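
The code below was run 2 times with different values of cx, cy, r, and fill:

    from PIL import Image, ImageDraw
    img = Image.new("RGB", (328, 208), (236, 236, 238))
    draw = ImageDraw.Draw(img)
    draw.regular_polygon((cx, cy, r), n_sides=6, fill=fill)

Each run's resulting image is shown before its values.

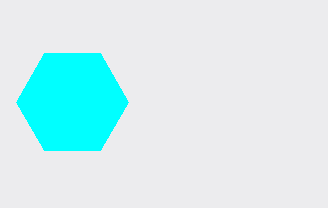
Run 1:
cx = 72, cy = 102, r = 56, fill = 'cyan'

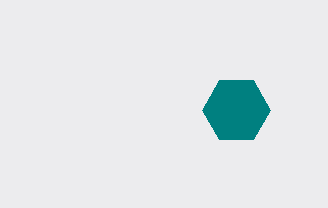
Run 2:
cx = 236; cy = 110; r = 34; fill = 'teal'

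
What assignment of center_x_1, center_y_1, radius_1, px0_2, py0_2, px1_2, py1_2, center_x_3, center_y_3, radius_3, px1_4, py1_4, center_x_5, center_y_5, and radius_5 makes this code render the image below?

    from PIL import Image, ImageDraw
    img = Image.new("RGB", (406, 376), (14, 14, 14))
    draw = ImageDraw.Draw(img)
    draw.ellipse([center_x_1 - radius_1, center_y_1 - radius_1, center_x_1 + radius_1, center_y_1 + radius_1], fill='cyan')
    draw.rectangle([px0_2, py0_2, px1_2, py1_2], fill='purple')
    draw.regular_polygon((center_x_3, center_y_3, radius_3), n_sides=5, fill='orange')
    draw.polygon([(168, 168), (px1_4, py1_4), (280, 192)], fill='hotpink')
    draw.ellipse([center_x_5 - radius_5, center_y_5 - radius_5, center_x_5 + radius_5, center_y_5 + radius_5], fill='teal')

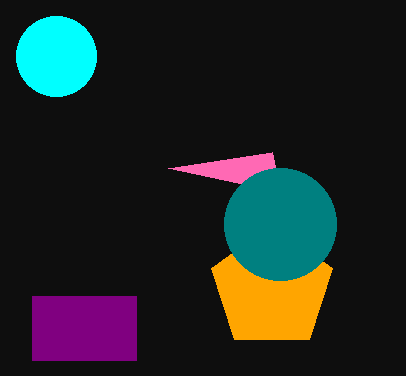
center_x_1 = 56
center_y_1 = 56
radius_1 = 40
px0_2 = 32
py0_2 = 296
px1_2 = 136
py1_2 = 360
center_x_3 = 272
center_y_3 = 288
radius_3 = 64
px1_4 = 272
py1_4 = 152
center_x_5 = 280
center_y_5 = 224
radius_5 = 56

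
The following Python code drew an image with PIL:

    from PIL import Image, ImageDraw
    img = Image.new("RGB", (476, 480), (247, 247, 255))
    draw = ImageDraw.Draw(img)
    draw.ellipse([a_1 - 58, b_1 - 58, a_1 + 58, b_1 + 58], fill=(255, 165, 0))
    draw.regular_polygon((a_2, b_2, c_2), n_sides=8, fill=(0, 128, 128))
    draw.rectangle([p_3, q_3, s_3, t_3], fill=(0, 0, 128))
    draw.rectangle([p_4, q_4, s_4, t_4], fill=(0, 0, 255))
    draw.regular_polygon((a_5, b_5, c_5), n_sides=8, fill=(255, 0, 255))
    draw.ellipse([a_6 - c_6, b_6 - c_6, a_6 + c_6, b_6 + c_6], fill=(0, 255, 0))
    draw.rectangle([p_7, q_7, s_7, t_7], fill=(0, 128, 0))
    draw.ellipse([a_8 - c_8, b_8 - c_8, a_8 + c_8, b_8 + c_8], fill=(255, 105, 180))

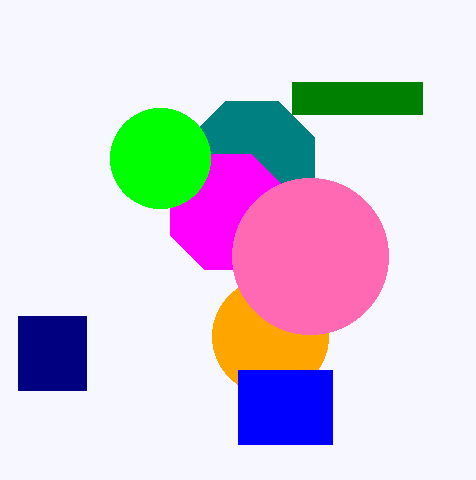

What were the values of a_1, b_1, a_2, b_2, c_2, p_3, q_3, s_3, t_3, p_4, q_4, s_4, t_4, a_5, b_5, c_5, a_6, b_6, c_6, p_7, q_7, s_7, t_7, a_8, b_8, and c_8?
a_1 = 270
b_1 = 336
a_2 = 252
b_2 = 164
c_2 = 68
p_3 = 18
q_3 = 316
s_3 = 86
t_3 = 390
p_4 = 238
q_4 = 370
s_4 = 332
t_4 = 444
a_5 = 228
b_5 = 212
c_5 = 62
a_6 = 160
b_6 = 158
c_6 = 50
p_7 = 292
q_7 = 82
s_7 = 422
t_7 = 114
a_8 = 310
b_8 = 256
c_8 = 78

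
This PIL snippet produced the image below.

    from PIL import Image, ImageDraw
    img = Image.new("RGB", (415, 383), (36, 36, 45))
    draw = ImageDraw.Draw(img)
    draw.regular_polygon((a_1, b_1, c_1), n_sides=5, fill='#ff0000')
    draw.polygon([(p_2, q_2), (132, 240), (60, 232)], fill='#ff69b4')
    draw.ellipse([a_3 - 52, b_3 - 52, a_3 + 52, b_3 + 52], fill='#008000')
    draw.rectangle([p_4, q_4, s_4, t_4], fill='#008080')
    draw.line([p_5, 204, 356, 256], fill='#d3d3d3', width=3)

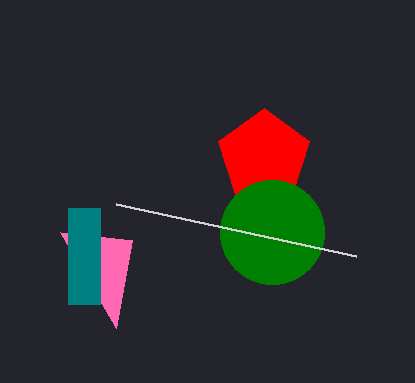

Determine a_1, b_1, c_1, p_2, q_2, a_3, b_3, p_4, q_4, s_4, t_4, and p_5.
a_1 = 264, b_1 = 156, c_1 = 48, p_2 = 116, q_2 = 328, a_3 = 272, b_3 = 232, p_4 = 68, q_4 = 208, s_4 = 100, t_4 = 304, p_5 = 116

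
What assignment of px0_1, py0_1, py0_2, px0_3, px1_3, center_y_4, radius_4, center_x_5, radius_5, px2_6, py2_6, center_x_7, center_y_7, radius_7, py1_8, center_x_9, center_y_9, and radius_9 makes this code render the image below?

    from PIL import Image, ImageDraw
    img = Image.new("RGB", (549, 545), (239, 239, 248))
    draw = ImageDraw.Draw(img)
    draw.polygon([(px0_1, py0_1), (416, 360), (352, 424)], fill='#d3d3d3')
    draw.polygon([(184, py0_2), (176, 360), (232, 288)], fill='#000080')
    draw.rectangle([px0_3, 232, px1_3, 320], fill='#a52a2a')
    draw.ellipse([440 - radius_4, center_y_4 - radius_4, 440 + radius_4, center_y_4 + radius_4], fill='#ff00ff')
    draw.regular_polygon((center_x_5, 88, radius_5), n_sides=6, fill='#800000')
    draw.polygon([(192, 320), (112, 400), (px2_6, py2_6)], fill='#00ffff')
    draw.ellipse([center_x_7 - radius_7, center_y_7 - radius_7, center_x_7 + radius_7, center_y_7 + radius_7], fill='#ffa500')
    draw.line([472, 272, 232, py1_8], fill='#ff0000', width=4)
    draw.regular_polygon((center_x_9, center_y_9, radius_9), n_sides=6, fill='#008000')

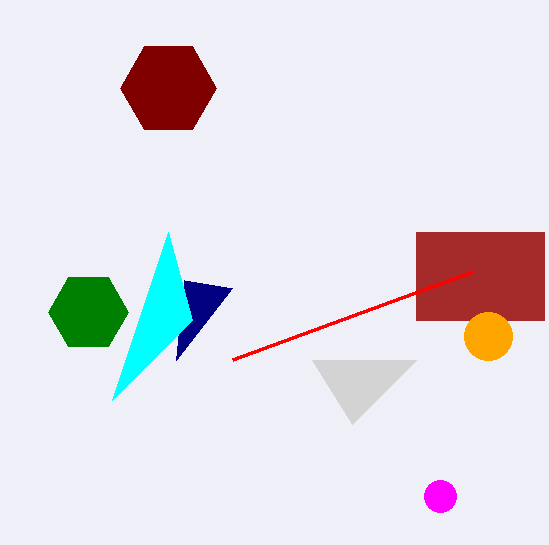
px0_1 = 312, py0_1 = 360, py0_2 = 280, px0_3 = 416, px1_3 = 544, center_y_4 = 496, radius_4 = 16, center_x_5 = 168, radius_5 = 48, px2_6 = 168, py2_6 = 232, center_x_7 = 488, center_y_7 = 336, radius_7 = 24, py1_8 = 360, center_x_9 = 88, center_y_9 = 312, radius_9 = 40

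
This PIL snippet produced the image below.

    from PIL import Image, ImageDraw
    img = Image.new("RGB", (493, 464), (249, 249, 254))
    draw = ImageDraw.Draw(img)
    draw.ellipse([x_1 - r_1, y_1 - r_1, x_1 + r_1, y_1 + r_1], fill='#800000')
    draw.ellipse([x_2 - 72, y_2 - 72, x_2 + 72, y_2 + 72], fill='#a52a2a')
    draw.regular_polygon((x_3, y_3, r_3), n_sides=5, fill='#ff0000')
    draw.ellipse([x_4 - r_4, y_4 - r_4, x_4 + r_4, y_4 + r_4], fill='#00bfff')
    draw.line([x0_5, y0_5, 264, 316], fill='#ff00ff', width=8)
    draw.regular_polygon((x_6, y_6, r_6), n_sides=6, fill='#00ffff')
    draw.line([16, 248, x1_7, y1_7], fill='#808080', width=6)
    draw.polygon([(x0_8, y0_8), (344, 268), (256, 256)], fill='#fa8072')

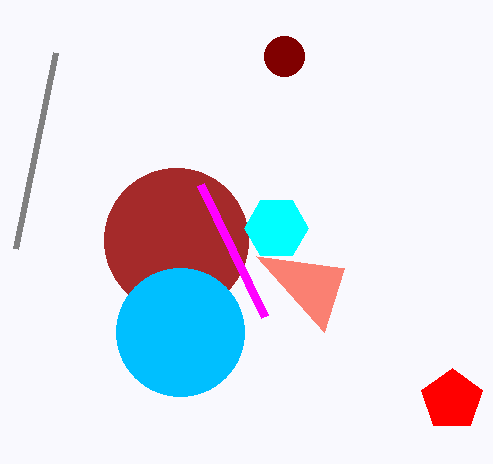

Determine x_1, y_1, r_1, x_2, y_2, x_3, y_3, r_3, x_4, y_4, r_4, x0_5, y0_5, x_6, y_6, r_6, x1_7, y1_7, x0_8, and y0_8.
x_1 = 284
y_1 = 56
r_1 = 20
x_2 = 176
y_2 = 240
x_3 = 452
y_3 = 400
r_3 = 32
x_4 = 180
y_4 = 332
r_4 = 64
x0_5 = 200
y0_5 = 184
x_6 = 276
y_6 = 228
r_6 = 32
x1_7 = 56
y1_7 = 52
x0_8 = 324
y0_8 = 332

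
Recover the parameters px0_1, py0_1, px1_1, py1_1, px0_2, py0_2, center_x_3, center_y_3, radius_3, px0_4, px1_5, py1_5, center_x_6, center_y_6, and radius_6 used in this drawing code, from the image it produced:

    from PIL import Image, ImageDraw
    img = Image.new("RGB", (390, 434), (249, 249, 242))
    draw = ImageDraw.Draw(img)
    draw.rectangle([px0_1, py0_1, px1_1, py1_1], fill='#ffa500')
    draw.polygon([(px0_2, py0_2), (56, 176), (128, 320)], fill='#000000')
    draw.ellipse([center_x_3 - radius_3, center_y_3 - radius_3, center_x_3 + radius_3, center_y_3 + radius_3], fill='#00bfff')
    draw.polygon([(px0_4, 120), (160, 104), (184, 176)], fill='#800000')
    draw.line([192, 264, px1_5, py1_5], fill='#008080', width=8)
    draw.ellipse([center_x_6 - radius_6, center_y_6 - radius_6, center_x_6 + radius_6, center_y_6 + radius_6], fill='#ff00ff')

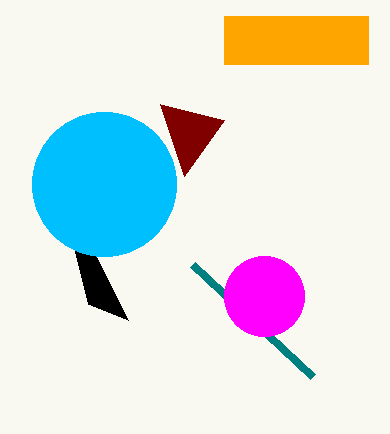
px0_1 = 224
py0_1 = 16
px1_1 = 368
py1_1 = 64
px0_2 = 88
py0_2 = 304
center_x_3 = 104
center_y_3 = 184
radius_3 = 72
px0_4 = 224
px1_5 = 312
py1_5 = 376
center_x_6 = 264
center_y_6 = 296
radius_6 = 40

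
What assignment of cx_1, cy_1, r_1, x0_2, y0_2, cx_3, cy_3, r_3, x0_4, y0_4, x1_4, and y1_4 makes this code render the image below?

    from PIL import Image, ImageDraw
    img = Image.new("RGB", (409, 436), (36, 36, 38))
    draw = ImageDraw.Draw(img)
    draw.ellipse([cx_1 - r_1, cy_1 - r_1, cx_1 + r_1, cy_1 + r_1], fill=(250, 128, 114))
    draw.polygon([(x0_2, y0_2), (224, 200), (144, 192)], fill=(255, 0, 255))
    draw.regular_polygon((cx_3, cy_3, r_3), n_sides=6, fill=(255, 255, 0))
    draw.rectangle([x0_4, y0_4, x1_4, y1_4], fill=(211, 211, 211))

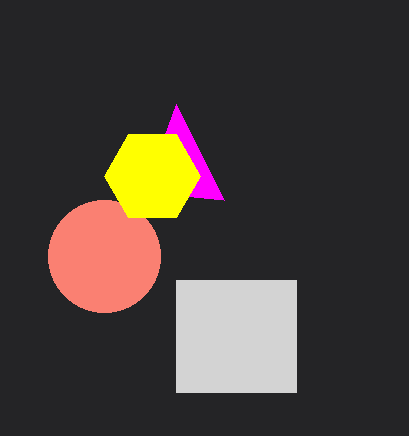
cx_1 = 104, cy_1 = 256, r_1 = 56, x0_2 = 176, y0_2 = 104, cx_3 = 152, cy_3 = 176, r_3 = 48, x0_4 = 176, y0_4 = 280, x1_4 = 296, y1_4 = 392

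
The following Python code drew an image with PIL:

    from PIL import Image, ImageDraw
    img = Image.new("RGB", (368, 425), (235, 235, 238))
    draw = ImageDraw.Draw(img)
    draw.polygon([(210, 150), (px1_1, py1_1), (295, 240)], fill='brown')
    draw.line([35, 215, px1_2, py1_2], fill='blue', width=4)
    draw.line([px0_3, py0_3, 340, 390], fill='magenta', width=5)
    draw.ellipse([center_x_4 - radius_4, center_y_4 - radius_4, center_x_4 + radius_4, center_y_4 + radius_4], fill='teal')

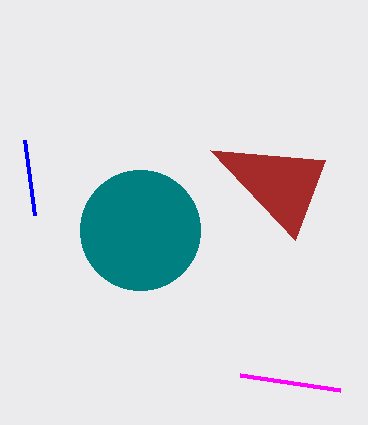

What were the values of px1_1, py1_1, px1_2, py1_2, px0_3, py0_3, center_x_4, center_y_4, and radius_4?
px1_1 = 325; py1_1 = 160; px1_2 = 25; py1_2 = 140; px0_3 = 240; py0_3 = 375; center_x_4 = 140; center_y_4 = 230; radius_4 = 60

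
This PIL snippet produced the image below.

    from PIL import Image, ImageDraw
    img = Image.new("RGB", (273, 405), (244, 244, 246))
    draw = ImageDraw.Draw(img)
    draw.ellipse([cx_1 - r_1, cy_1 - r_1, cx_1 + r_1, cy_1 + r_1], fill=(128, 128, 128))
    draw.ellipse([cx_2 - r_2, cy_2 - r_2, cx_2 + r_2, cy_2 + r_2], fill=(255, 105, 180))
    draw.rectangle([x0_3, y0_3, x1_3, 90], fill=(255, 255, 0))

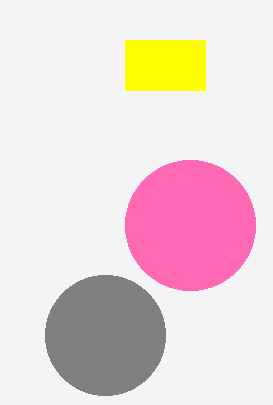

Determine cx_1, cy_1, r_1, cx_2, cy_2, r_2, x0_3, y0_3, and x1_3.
cx_1 = 105, cy_1 = 335, r_1 = 60, cx_2 = 190, cy_2 = 225, r_2 = 65, x0_3 = 125, y0_3 = 40, x1_3 = 205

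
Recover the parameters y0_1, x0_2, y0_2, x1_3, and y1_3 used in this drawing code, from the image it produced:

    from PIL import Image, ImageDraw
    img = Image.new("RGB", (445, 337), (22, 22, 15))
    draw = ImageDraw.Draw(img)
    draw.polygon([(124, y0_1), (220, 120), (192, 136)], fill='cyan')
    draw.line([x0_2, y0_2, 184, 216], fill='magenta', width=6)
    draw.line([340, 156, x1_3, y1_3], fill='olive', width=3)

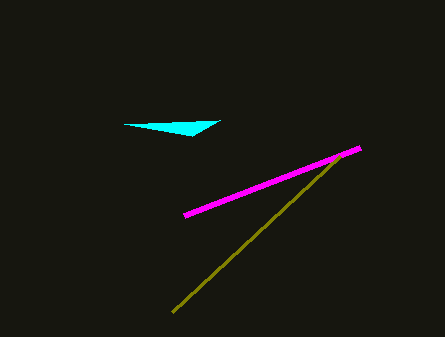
y0_1 = 124, x0_2 = 360, y0_2 = 148, x1_3 = 172, y1_3 = 312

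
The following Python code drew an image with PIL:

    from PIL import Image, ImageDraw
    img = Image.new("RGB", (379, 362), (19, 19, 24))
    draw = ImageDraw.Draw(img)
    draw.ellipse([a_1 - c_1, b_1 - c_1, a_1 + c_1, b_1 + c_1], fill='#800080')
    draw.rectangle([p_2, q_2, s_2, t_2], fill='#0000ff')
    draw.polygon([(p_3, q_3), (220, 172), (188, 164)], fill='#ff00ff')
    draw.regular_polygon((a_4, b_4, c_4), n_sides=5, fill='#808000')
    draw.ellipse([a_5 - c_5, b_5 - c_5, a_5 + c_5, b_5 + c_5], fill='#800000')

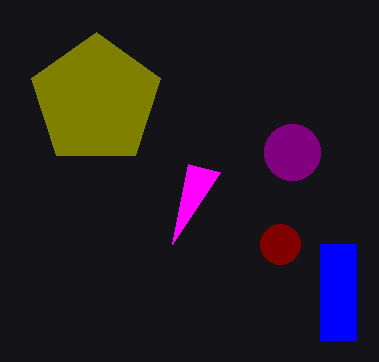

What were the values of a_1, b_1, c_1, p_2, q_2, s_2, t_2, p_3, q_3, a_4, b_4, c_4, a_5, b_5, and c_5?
a_1 = 292, b_1 = 152, c_1 = 28, p_2 = 320, q_2 = 244, s_2 = 356, t_2 = 340, p_3 = 172, q_3 = 244, a_4 = 96, b_4 = 100, c_4 = 68, a_5 = 280, b_5 = 244, c_5 = 20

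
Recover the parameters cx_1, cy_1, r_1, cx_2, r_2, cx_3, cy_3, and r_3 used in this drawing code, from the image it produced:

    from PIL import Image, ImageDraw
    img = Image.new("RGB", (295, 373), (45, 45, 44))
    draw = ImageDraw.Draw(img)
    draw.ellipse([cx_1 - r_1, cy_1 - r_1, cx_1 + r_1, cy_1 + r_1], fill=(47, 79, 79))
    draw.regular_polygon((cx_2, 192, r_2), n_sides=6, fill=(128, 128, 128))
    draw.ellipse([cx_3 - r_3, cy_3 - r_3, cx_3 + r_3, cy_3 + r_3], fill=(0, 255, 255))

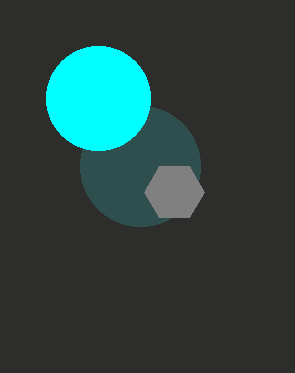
cx_1 = 140; cy_1 = 166; r_1 = 60; cx_2 = 174; r_2 = 30; cx_3 = 98; cy_3 = 98; r_3 = 52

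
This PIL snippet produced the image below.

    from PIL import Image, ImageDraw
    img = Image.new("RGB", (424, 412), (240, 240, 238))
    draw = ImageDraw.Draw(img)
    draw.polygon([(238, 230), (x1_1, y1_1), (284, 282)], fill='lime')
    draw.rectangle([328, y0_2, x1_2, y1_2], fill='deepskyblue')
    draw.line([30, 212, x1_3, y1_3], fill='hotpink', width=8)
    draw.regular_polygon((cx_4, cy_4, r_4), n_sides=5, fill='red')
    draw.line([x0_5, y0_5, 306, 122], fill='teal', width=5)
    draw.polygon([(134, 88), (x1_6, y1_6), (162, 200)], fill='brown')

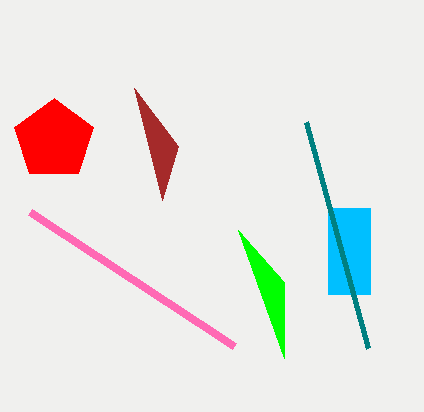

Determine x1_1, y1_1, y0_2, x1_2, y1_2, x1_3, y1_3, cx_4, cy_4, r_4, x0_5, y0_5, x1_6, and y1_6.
x1_1 = 284, y1_1 = 358, y0_2 = 208, x1_2 = 370, y1_2 = 294, x1_3 = 234, y1_3 = 346, cx_4 = 54, cy_4 = 140, r_4 = 42, x0_5 = 368, y0_5 = 348, x1_6 = 178, y1_6 = 146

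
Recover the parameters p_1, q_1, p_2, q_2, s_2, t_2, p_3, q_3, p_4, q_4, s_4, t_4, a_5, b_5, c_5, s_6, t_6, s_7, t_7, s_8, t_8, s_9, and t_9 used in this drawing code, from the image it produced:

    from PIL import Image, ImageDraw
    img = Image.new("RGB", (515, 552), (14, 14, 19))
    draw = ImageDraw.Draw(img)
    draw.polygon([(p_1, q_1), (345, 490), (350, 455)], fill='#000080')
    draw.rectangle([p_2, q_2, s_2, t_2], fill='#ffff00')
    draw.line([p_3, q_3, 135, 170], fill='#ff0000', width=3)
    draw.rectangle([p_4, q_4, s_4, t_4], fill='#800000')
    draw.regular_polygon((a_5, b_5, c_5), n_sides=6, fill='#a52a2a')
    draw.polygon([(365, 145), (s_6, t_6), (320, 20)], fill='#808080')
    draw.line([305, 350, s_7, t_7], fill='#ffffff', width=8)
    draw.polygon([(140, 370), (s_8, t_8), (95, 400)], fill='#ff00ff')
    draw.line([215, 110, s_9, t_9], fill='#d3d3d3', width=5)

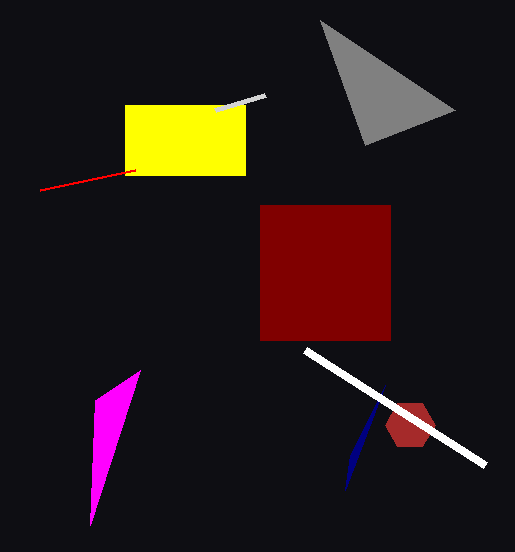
p_1 = 385
q_1 = 385
p_2 = 125
q_2 = 105
s_2 = 245
t_2 = 175
p_3 = 40
q_3 = 190
p_4 = 260
q_4 = 205
s_4 = 390
t_4 = 340
a_5 = 410
b_5 = 425
c_5 = 25
s_6 = 455
t_6 = 110
s_7 = 485
t_7 = 465
s_8 = 90
t_8 = 525
s_9 = 265
t_9 = 95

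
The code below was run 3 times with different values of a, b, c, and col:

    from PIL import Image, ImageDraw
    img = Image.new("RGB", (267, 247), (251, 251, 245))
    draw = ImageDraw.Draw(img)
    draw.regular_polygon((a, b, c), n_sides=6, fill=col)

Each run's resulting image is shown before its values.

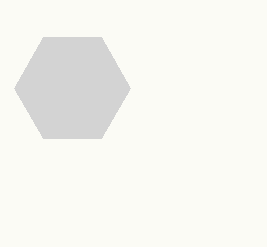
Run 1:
a = 72; b = 88; c = 58; col = 'lightgray'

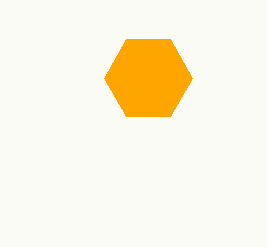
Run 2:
a = 148; b = 78; c = 44; col = 'orange'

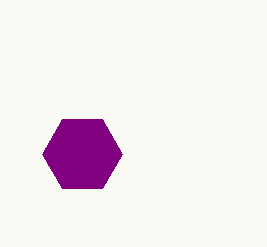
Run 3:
a = 82
b = 154
c = 40
col = 'purple'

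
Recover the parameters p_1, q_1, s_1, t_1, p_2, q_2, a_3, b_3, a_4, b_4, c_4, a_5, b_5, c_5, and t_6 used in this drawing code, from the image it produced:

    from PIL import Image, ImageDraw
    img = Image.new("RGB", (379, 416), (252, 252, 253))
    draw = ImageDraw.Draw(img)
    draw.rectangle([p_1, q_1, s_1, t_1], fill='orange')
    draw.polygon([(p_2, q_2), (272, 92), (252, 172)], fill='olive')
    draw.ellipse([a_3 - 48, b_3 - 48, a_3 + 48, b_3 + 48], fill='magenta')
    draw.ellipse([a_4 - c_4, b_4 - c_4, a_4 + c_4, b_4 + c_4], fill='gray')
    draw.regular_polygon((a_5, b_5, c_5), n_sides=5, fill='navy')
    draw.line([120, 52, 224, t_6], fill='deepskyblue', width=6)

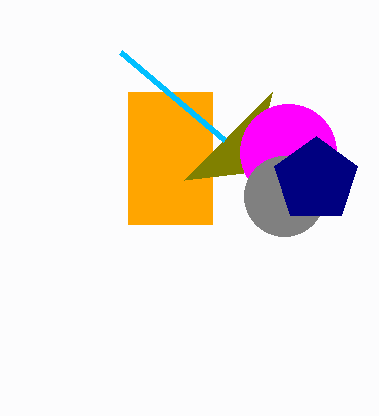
p_1 = 128, q_1 = 92, s_1 = 212, t_1 = 224, p_2 = 184, q_2 = 180, a_3 = 288, b_3 = 152, a_4 = 284, b_4 = 196, c_4 = 40, a_5 = 316, b_5 = 180, c_5 = 44, t_6 = 140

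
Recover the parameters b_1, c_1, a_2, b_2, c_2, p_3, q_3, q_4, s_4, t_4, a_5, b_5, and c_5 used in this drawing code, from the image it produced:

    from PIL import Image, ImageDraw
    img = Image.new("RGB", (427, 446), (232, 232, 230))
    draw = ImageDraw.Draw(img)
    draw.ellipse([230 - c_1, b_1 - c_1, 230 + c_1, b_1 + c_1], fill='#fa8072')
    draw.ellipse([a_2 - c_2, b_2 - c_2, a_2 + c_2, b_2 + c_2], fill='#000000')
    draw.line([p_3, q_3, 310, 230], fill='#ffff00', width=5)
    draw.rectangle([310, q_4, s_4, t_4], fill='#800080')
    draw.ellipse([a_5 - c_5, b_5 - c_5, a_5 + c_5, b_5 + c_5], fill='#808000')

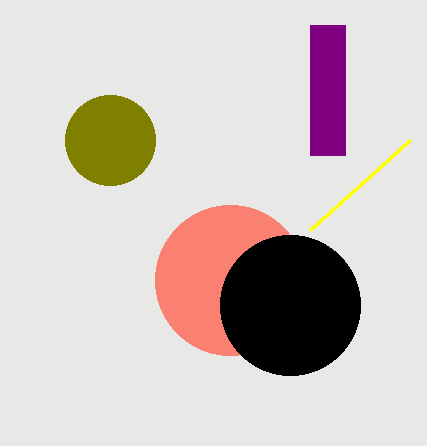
b_1 = 280, c_1 = 75, a_2 = 290, b_2 = 305, c_2 = 70, p_3 = 410, q_3 = 140, q_4 = 25, s_4 = 345, t_4 = 155, a_5 = 110, b_5 = 140, c_5 = 45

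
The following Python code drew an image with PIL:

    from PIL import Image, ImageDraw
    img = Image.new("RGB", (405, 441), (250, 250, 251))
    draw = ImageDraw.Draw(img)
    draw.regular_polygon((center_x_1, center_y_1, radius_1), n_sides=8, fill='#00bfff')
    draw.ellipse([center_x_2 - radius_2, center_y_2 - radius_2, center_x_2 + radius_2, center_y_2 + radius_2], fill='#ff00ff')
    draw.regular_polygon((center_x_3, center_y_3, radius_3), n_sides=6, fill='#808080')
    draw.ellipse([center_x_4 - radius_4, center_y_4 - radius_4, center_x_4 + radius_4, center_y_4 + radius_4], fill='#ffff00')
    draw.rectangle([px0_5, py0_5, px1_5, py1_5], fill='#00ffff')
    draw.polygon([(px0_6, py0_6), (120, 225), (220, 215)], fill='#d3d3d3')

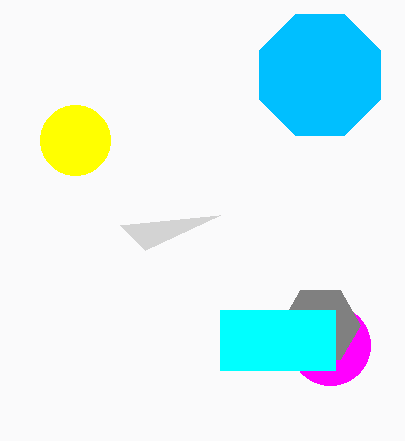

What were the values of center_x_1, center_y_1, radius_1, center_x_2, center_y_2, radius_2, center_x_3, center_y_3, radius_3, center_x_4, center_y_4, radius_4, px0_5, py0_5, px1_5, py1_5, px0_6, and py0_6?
center_x_1 = 320; center_y_1 = 75; radius_1 = 65; center_x_2 = 330; center_y_2 = 345; radius_2 = 40; center_x_3 = 320; center_y_3 = 325; radius_3 = 40; center_x_4 = 75; center_y_4 = 140; radius_4 = 35; px0_5 = 220; py0_5 = 310; px1_5 = 335; py1_5 = 370; px0_6 = 145; py0_6 = 250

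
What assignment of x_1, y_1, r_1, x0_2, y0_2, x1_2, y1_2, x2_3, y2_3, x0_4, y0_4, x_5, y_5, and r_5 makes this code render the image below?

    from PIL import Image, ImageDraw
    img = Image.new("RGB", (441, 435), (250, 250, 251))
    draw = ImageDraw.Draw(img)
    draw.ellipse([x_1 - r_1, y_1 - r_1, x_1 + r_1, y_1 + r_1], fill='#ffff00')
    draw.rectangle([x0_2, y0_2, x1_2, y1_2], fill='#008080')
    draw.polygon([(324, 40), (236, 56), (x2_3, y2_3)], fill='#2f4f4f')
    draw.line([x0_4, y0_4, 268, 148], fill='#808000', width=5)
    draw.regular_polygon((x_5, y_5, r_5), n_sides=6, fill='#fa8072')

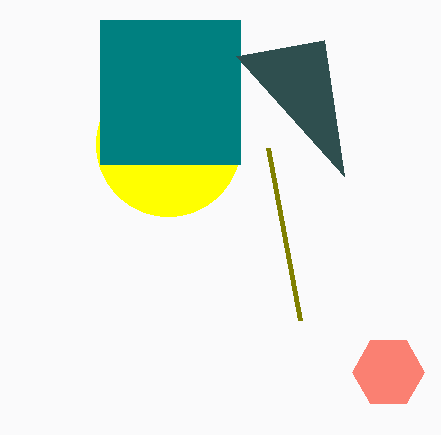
x_1 = 168
y_1 = 144
r_1 = 72
x0_2 = 100
y0_2 = 20
x1_2 = 240
y1_2 = 164
x2_3 = 344
y2_3 = 176
x0_4 = 300
y0_4 = 320
x_5 = 388
y_5 = 372
r_5 = 36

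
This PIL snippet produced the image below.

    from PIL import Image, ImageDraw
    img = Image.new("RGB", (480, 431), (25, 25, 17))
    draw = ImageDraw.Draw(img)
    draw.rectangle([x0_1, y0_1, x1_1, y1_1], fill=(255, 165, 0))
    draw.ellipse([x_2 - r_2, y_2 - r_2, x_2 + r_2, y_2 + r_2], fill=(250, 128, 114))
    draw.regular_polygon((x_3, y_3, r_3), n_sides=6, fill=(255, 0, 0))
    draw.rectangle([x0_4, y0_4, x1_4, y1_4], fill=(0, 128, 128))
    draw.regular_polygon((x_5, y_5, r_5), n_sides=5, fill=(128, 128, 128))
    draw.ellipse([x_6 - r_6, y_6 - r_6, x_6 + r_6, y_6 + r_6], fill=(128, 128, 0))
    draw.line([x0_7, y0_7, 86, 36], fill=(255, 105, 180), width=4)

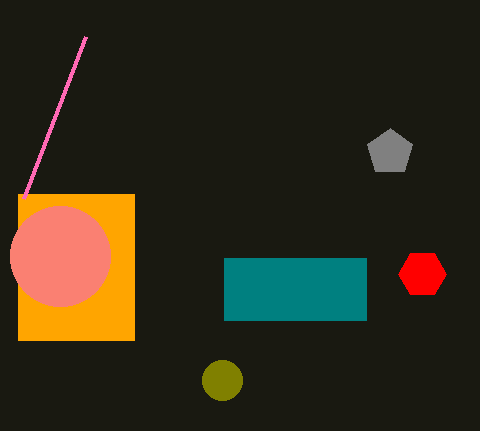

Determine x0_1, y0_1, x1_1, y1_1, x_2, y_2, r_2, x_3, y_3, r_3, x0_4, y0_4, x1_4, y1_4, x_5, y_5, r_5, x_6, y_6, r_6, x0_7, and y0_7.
x0_1 = 18; y0_1 = 194; x1_1 = 134; y1_1 = 340; x_2 = 60; y_2 = 256; r_2 = 50; x_3 = 422; y_3 = 274; r_3 = 24; x0_4 = 224; y0_4 = 258; x1_4 = 366; y1_4 = 320; x_5 = 390; y_5 = 152; r_5 = 24; x_6 = 222; y_6 = 380; r_6 = 20; x0_7 = 24; y0_7 = 198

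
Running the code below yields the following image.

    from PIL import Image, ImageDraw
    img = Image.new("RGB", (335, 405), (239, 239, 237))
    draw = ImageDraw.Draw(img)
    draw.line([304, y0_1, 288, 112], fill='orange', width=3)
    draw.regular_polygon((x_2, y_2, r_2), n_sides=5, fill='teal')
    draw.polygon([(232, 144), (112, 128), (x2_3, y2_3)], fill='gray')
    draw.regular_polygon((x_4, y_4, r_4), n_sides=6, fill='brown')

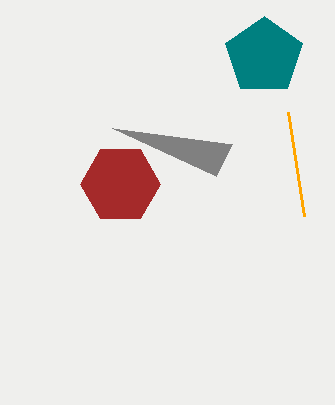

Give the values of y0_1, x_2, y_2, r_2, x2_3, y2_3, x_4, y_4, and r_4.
y0_1 = 216; x_2 = 264; y_2 = 56; r_2 = 40; x2_3 = 216; y2_3 = 176; x_4 = 120; y_4 = 184; r_4 = 40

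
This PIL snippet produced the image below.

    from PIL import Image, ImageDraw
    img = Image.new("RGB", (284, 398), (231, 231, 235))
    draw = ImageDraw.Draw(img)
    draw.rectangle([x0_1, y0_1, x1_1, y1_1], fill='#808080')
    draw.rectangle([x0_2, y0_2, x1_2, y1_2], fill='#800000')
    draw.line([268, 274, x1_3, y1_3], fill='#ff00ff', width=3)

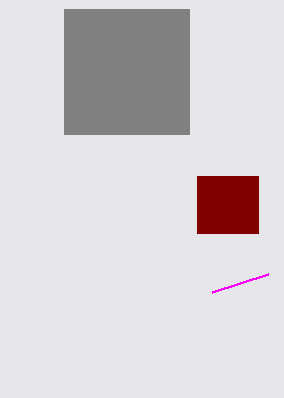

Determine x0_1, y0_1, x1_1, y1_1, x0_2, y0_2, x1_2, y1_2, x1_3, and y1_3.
x0_1 = 64
y0_1 = 9
x1_1 = 189
y1_1 = 134
x0_2 = 197
y0_2 = 176
x1_2 = 258
y1_2 = 233
x1_3 = 212
y1_3 = 292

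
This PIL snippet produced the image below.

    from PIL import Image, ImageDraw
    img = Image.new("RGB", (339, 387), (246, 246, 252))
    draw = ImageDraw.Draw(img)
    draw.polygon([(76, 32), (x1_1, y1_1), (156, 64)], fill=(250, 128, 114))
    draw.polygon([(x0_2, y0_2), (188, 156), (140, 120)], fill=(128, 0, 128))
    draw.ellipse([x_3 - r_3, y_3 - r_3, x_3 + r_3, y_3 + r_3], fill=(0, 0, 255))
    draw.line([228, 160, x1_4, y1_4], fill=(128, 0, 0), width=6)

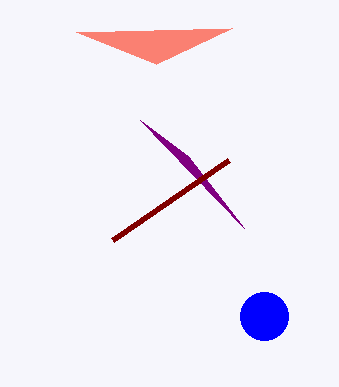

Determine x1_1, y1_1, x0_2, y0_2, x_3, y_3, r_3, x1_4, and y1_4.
x1_1 = 232, y1_1 = 28, x0_2 = 244, y0_2 = 228, x_3 = 264, y_3 = 316, r_3 = 24, x1_4 = 112, y1_4 = 240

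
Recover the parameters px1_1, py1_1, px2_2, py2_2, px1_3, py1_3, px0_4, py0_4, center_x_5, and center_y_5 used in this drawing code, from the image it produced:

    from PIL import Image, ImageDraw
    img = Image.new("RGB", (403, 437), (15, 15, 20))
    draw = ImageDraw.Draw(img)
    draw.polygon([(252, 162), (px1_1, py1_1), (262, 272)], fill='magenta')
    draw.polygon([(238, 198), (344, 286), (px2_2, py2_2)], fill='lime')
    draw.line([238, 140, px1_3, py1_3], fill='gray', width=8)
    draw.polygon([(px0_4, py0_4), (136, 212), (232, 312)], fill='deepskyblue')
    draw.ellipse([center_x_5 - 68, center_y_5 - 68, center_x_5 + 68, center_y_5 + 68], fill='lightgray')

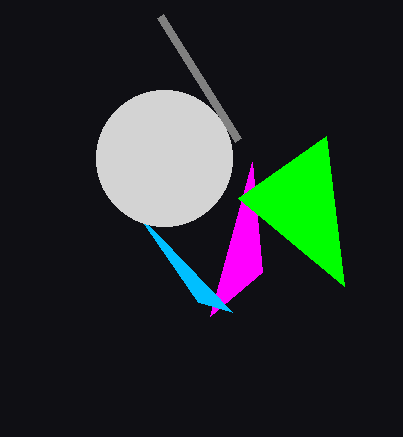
px1_1 = 210
py1_1 = 316
px2_2 = 326
py2_2 = 136
px1_3 = 160
py1_3 = 16
px0_4 = 198
py0_4 = 302
center_x_5 = 164
center_y_5 = 158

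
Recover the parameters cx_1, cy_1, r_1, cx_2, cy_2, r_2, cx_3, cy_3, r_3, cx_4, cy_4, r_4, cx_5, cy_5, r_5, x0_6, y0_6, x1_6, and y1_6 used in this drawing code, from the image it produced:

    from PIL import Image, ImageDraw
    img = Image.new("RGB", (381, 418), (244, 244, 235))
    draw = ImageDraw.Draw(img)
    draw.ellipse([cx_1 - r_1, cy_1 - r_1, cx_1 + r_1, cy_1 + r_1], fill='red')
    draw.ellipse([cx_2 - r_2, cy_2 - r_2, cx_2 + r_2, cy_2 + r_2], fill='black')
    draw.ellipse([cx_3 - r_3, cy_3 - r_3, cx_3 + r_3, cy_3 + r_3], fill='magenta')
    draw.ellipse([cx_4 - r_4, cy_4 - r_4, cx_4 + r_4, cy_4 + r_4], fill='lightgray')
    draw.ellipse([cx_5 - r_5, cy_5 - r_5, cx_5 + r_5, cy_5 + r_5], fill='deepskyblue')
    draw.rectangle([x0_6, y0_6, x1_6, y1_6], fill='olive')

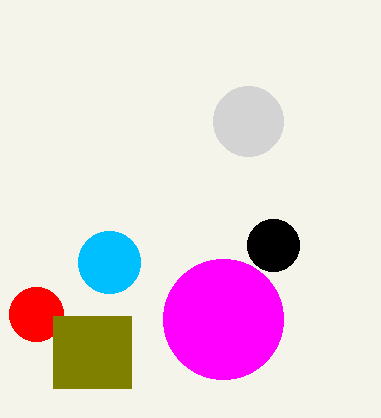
cx_1 = 36
cy_1 = 314
r_1 = 27
cx_2 = 273
cy_2 = 245
r_2 = 26
cx_3 = 223
cy_3 = 319
r_3 = 60
cx_4 = 248
cy_4 = 121
r_4 = 35
cx_5 = 109
cy_5 = 262
r_5 = 31
x0_6 = 53
y0_6 = 316
x1_6 = 131
y1_6 = 388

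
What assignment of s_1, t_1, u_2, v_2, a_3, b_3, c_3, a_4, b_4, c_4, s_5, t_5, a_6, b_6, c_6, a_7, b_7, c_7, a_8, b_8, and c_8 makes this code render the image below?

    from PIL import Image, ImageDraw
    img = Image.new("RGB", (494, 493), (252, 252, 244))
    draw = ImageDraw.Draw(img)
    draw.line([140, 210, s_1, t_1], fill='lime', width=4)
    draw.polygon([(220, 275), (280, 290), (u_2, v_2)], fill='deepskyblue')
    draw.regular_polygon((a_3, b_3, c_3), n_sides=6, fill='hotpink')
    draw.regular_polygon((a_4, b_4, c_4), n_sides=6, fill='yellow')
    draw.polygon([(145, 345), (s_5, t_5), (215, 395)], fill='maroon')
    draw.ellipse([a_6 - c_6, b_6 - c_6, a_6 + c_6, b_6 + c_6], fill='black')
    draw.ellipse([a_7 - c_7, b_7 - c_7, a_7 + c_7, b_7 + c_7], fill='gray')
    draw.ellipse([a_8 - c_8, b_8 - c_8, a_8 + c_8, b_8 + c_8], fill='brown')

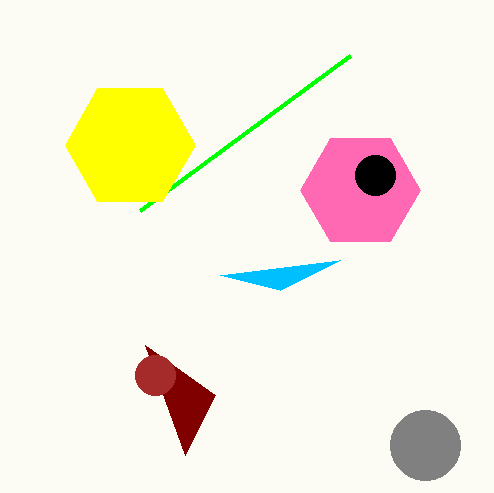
s_1 = 350; t_1 = 55; u_2 = 340; v_2 = 260; a_3 = 360; b_3 = 190; c_3 = 60; a_4 = 130; b_4 = 145; c_4 = 65; s_5 = 185; t_5 = 455; a_6 = 375; b_6 = 175; c_6 = 20; a_7 = 425; b_7 = 445; c_7 = 35; a_8 = 155; b_8 = 375; c_8 = 20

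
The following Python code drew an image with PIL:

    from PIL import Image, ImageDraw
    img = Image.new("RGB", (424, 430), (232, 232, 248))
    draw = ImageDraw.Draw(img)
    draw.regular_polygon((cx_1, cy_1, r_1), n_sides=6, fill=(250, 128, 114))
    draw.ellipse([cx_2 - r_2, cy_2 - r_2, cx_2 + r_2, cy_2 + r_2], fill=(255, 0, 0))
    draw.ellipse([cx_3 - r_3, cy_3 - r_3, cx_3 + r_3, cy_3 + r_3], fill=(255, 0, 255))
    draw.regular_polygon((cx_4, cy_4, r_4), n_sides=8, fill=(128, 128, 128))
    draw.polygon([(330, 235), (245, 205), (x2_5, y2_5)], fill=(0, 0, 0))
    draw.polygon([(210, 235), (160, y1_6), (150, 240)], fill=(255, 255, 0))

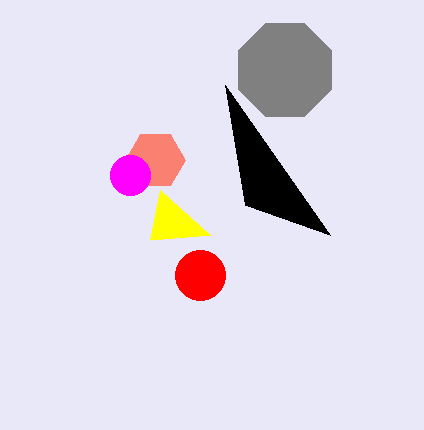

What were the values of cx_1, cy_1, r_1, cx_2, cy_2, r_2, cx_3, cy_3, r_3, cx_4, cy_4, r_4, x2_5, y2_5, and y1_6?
cx_1 = 155, cy_1 = 160, r_1 = 30, cx_2 = 200, cy_2 = 275, r_2 = 25, cx_3 = 130, cy_3 = 175, r_3 = 20, cx_4 = 285, cy_4 = 70, r_4 = 50, x2_5 = 225, y2_5 = 85, y1_6 = 190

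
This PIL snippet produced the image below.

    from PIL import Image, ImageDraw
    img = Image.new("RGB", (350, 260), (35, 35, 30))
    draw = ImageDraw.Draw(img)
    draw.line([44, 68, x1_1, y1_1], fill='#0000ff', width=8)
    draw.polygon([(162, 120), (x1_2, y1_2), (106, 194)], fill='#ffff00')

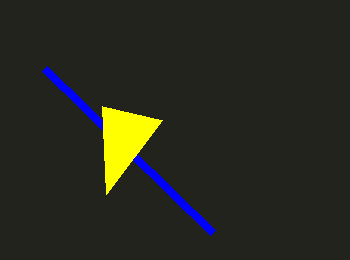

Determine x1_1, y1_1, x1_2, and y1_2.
x1_1 = 212, y1_1 = 232, x1_2 = 102, y1_2 = 106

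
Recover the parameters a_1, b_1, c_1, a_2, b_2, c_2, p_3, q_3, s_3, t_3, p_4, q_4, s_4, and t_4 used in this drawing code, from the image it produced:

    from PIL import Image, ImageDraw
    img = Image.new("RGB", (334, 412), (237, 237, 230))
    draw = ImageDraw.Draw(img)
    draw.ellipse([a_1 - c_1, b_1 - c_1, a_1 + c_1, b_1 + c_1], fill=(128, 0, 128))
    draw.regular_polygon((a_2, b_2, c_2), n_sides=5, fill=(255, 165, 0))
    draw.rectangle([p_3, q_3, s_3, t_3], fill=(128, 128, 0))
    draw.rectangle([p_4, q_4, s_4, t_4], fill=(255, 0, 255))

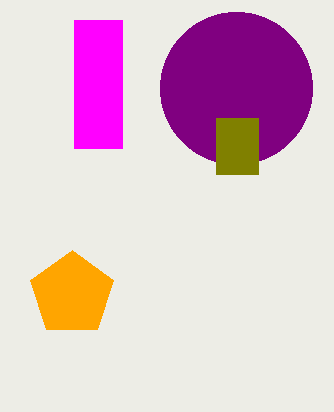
a_1 = 236
b_1 = 88
c_1 = 76
a_2 = 72
b_2 = 294
c_2 = 44
p_3 = 216
q_3 = 118
s_3 = 258
t_3 = 174
p_4 = 74
q_4 = 20
s_4 = 122
t_4 = 148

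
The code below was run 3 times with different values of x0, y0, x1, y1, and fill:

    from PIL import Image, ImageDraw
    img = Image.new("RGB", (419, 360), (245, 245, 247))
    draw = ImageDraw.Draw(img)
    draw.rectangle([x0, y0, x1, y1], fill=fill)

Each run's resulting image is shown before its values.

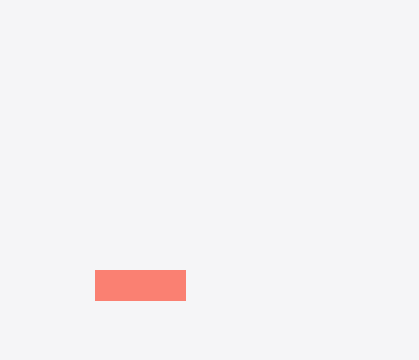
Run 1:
x0 = 95
y0 = 270
x1 = 185
y1 = 300
fill = 'salmon'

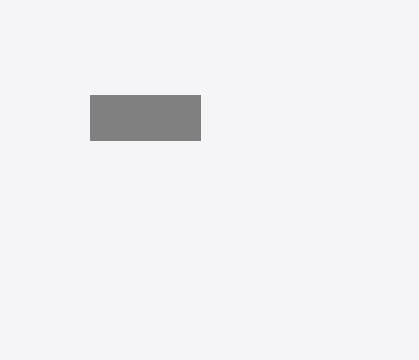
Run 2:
x0 = 90, y0 = 95, x1 = 200, y1 = 140, fill = 'gray'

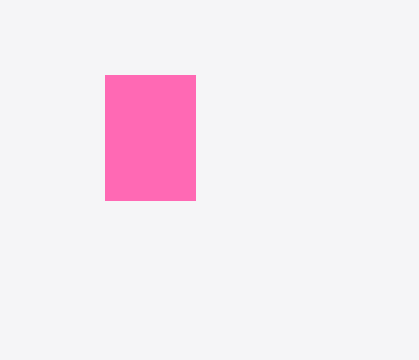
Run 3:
x0 = 105
y0 = 75
x1 = 195
y1 = 200
fill = 'hotpink'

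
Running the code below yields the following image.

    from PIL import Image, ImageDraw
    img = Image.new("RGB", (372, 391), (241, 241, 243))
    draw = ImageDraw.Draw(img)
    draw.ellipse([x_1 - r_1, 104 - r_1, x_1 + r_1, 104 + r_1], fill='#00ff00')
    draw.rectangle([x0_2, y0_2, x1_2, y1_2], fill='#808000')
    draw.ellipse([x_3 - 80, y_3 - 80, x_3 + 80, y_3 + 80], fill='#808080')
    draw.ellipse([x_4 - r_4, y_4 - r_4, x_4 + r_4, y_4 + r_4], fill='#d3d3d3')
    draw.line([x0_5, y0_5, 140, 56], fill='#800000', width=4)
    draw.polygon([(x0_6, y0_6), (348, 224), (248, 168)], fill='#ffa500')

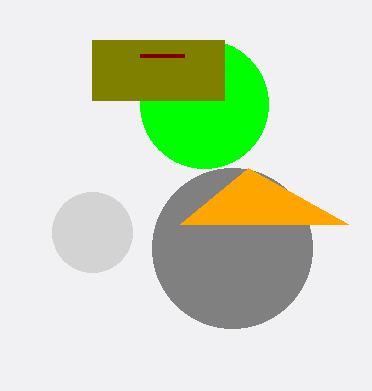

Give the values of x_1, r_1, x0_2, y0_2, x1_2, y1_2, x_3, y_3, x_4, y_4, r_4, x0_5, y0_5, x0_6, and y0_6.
x_1 = 204
r_1 = 64
x0_2 = 92
y0_2 = 40
x1_2 = 224
y1_2 = 100
x_3 = 232
y_3 = 248
x_4 = 92
y_4 = 232
r_4 = 40
x0_5 = 184
y0_5 = 56
x0_6 = 180
y0_6 = 224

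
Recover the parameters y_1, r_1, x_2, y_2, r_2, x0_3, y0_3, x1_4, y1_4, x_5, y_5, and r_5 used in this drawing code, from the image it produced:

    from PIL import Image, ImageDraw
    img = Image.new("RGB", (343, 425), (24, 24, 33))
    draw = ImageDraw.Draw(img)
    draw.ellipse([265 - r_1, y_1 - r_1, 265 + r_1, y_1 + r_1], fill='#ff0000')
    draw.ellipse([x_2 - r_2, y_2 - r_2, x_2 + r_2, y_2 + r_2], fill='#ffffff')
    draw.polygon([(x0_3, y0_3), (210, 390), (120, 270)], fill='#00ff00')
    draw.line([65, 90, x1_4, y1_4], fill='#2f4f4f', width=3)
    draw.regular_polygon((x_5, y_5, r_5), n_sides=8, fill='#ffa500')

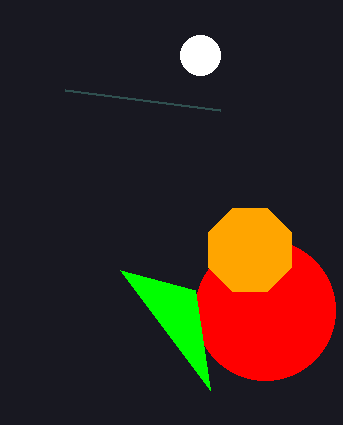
y_1 = 310; r_1 = 70; x_2 = 200; y_2 = 55; r_2 = 20; x0_3 = 195; y0_3 = 290; x1_4 = 220; y1_4 = 110; x_5 = 250; y_5 = 250; r_5 = 45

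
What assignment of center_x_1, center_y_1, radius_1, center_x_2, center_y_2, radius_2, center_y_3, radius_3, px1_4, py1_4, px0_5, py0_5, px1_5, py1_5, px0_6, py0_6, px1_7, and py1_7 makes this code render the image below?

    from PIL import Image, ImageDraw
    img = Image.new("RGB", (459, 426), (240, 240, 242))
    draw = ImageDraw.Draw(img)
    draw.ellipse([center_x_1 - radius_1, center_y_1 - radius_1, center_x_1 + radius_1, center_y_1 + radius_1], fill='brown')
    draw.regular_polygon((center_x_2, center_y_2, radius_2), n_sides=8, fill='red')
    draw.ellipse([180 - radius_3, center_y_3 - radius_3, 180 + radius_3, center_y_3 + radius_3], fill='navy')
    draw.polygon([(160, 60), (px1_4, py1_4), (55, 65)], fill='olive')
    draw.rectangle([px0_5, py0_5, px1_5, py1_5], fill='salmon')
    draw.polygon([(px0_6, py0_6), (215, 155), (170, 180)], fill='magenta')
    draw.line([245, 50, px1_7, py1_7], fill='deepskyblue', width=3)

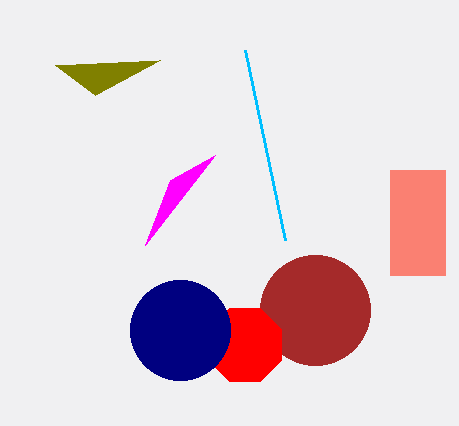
center_x_1 = 315, center_y_1 = 310, radius_1 = 55, center_x_2 = 245, center_y_2 = 345, radius_2 = 40, center_y_3 = 330, radius_3 = 50, px1_4 = 95, py1_4 = 95, px0_5 = 390, py0_5 = 170, px1_5 = 445, py1_5 = 275, px0_6 = 145, py0_6 = 245, px1_7 = 285, py1_7 = 240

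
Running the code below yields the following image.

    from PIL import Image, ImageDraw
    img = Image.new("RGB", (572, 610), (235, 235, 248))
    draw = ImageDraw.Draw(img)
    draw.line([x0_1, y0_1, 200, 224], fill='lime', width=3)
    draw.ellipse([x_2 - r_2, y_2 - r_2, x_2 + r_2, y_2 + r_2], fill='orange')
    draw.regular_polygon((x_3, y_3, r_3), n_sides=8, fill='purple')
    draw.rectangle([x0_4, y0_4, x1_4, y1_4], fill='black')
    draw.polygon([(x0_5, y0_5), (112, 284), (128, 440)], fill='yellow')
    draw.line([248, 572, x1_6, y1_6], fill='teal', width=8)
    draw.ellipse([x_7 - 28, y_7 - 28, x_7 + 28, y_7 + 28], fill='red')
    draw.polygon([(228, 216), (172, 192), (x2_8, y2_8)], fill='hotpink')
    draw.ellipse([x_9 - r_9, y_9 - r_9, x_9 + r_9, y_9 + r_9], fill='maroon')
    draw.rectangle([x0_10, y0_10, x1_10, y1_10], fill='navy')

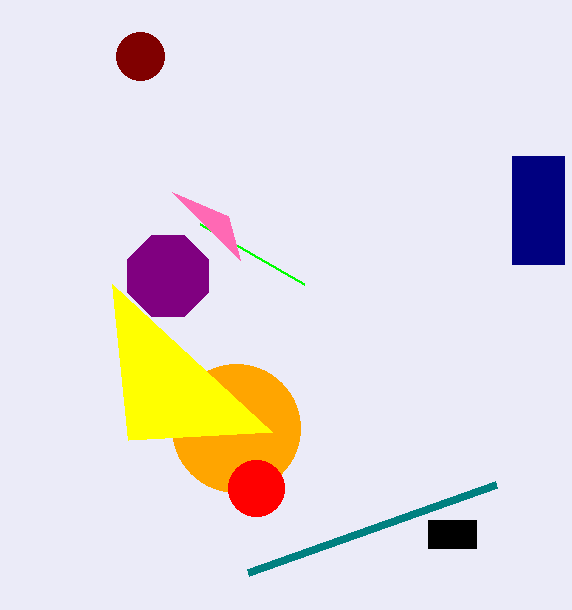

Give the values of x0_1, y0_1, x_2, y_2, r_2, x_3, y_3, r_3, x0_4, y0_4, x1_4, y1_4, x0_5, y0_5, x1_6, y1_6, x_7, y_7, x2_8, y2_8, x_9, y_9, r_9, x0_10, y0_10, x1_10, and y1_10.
x0_1 = 304, y0_1 = 284, x_2 = 236, y_2 = 428, r_2 = 64, x_3 = 168, y_3 = 276, r_3 = 44, x0_4 = 428, y0_4 = 520, x1_4 = 476, y1_4 = 548, x0_5 = 272, y0_5 = 432, x1_6 = 496, y1_6 = 484, x_7 = 256, y_7 = 488, x2_8 = 240, y2_8 = 260, x_9 = 140, y_9 = 56, r_9 = 24, x0_10 = 512, y0_10 = 156, x1_10 = 564, y1_10 = 264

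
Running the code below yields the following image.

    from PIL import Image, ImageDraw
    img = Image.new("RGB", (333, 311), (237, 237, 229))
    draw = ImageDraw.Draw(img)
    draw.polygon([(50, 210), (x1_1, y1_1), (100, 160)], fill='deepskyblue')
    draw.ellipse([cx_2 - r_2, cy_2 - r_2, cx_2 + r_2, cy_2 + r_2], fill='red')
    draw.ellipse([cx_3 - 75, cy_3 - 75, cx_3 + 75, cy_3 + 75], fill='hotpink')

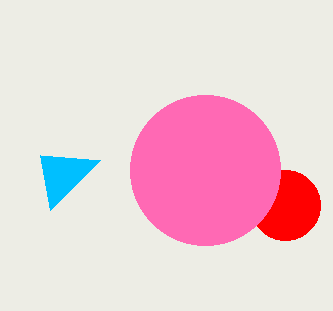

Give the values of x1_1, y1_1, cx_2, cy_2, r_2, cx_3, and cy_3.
x1_1 = 40
y1_1 = 155
cx_2 = 285
cy_2 = 205
r_2 = 35
cx_3 = 205
cy_3 = 170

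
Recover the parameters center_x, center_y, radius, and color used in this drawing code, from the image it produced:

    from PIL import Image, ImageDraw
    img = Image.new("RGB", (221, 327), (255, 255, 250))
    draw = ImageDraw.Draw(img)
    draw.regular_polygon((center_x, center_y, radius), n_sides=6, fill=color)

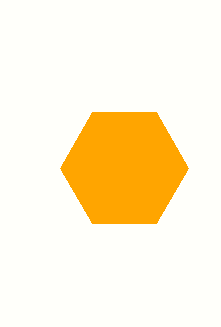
center_x = 124
center_y = 168
radius = 64
color = 'orange'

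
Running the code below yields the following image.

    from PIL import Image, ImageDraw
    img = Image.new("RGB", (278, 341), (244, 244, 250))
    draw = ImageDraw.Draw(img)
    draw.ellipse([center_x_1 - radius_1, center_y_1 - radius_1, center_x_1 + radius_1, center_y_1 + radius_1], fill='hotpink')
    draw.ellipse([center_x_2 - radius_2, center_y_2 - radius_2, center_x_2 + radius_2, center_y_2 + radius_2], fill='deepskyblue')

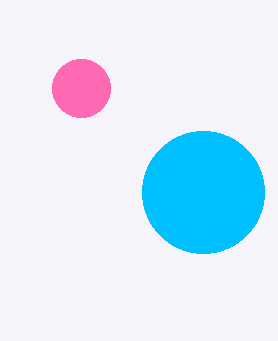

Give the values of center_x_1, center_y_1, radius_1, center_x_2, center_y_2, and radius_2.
center_x_1 = 81; center_y_1 = 88; radius_1 = 29; center_x_2 = 203; center_y_2 = 192; radius_2 = 61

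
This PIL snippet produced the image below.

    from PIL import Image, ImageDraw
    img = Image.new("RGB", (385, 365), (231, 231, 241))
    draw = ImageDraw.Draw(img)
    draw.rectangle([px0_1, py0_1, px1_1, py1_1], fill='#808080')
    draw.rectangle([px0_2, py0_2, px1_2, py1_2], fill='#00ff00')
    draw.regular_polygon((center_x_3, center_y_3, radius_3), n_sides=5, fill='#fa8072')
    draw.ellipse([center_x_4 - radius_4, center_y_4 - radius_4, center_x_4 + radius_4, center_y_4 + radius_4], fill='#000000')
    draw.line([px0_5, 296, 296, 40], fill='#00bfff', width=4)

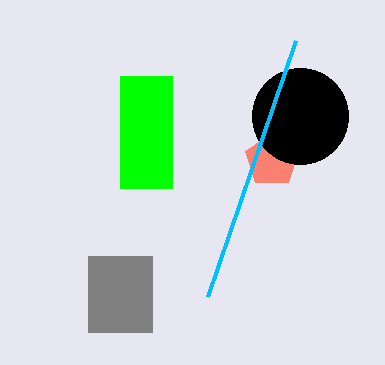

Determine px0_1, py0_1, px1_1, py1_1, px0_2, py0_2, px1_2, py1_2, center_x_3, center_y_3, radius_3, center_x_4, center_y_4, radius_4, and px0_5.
px0_1 = 88; py0_1 = 256; px1_1 = 152; py1_1 = 332; px0_2 = 120; py0_2 = 76; px1_2 = 172; py1_2 = 188; center_x_3 = 272; center_y_3 = 160; radius_3 = 28; center_x_4 = 300; center_y_4 = 116; radius_4 = 48; px0_5 = 208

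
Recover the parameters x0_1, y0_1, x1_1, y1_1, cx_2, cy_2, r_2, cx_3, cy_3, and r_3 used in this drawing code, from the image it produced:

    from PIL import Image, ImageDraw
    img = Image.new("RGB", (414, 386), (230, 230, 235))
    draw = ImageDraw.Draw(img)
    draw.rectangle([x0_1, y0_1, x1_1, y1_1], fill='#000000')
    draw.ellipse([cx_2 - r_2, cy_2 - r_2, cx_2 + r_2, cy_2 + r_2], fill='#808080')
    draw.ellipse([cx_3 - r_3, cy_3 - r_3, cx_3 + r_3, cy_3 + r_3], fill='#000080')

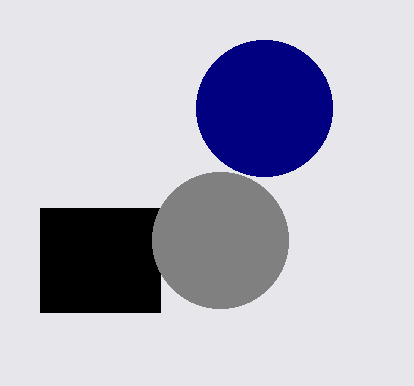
x0_1 = 40, y0_1 = 208, x1_1 = 160, y1_1 = 312, cx_2 = 220, cy_2 = 240, r_2 = 68, cx_3 = 264, cy_3 = 108, r_3 = 68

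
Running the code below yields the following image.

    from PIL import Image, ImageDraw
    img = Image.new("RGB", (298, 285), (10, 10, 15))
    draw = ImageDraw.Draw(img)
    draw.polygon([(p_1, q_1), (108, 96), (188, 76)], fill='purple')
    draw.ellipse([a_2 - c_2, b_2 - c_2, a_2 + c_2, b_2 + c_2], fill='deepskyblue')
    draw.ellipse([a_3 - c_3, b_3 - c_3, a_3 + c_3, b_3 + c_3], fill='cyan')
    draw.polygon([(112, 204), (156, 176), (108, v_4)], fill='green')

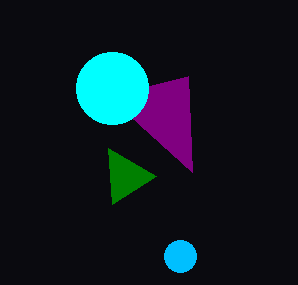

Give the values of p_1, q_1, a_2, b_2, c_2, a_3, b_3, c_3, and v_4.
p_1 = 192
q_1 = 172
a_2 = 180
b_2 = 256
c_2 = 16
a_3 = 112
b_3 = 88
c_3 = 36
v_4 = 148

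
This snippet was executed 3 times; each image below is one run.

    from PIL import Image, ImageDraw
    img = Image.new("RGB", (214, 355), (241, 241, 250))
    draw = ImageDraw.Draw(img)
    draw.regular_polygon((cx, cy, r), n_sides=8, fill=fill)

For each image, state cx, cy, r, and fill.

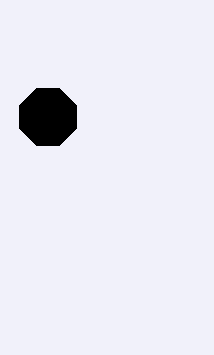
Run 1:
cx = 48, cy = 117, r = 31, fill = 'black'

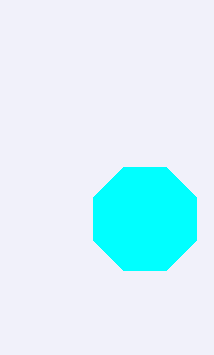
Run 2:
cx = 145, cy = 219, r = 56, fill = 'cyan'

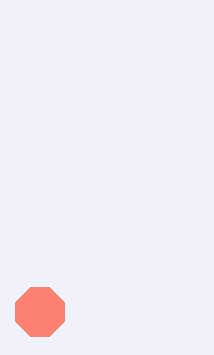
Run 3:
cx = 40
cy = 312
r = 26
fill = 'salmon'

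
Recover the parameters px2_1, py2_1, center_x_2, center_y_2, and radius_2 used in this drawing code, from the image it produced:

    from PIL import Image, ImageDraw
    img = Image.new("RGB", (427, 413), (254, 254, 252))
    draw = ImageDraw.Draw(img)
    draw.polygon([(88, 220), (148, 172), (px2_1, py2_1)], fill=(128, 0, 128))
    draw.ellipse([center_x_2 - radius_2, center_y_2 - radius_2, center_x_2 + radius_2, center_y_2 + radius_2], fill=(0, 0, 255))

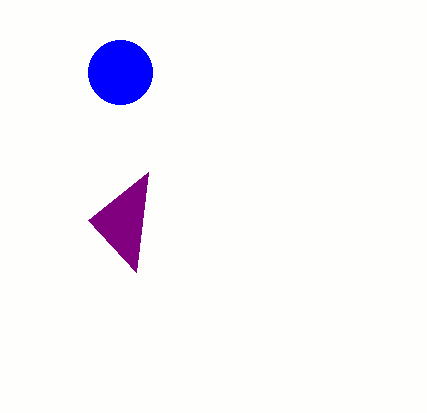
px2_1 = 136; py2_1 = 272; center_x_2 = 120; center_y_2 = 72; radius_2 = 32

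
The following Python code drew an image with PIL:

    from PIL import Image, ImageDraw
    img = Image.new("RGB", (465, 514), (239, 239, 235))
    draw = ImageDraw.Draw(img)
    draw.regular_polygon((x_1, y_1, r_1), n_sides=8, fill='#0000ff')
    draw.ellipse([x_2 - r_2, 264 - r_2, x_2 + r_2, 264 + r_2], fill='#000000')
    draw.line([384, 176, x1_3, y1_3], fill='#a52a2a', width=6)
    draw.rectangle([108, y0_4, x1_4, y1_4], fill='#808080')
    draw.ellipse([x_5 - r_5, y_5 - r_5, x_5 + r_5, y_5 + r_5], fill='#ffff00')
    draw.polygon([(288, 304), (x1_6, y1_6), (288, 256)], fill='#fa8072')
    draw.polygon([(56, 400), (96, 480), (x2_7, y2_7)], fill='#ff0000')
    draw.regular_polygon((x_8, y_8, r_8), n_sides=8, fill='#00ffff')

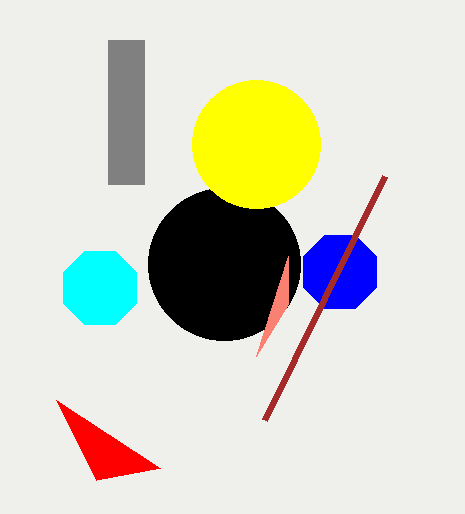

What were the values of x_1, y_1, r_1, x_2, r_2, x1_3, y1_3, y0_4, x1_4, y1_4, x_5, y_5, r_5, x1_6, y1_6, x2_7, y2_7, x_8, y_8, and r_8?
x_1 = 340
y_1 = 272
r_1 = 40
x_2 = 224
r_2 = 76
x1_3 = 264
y1_3 = 420
y0_4 = 40
x1_4 = 144
y1_4 = 184
x_5 = 256
y_5 = 144
r_5 = 64
x1_6 = 256
y1_6 = 356
x2_7 = 160
y2_7 = 468
x_8 = 100
y_8 = 288
r_8 = 40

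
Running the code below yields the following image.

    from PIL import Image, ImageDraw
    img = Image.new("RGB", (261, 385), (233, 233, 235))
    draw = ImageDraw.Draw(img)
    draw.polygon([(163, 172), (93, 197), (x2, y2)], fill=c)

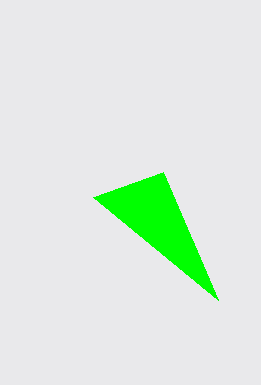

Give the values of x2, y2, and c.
x2 = 218; y2 = 300; c = 'lime'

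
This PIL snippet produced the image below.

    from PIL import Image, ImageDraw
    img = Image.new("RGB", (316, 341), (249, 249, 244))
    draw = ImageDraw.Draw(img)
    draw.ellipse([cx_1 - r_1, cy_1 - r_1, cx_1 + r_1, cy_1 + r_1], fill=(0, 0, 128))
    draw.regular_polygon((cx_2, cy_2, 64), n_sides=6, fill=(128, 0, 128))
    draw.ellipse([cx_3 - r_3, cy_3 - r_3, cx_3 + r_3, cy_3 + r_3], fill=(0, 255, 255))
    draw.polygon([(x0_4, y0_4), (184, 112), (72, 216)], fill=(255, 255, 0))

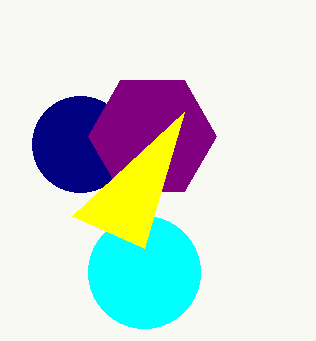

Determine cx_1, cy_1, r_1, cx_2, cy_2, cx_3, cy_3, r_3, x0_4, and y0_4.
cx_1 = 80, cy_1 = 144, r_1 = 48, cx_2 = 152, cy_2 = 136, cx_3 = 144, cy_3 = 272, r_3 = 56, x0_4 = 144, y0_4 = 248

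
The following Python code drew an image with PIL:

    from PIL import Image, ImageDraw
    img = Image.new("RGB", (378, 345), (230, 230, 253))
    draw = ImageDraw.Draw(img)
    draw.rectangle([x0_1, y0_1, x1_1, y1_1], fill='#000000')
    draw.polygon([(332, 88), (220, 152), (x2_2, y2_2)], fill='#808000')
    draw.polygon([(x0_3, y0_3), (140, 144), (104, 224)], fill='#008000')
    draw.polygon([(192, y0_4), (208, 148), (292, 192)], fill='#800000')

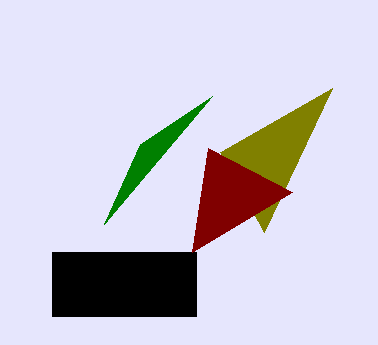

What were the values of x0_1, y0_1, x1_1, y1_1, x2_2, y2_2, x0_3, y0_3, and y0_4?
x0_1 = 52
y0_1 = 252
x1_1 = 196
y1_1 = 316
x2_2 = 264
y2_2 = 232
x0_3 = 212
y0_3 = 96
y0_4 = 252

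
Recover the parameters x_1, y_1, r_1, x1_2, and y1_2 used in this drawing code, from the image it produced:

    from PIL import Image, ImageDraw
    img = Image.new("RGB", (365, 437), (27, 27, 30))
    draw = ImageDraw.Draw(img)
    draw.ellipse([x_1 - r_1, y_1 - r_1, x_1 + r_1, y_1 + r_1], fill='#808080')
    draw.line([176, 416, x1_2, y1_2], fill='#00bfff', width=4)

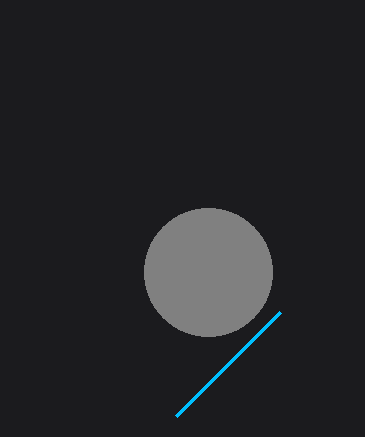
x_1 = 208
y_1 = 272
r_1 = 64
x1_2 = 280
y1_2 = 312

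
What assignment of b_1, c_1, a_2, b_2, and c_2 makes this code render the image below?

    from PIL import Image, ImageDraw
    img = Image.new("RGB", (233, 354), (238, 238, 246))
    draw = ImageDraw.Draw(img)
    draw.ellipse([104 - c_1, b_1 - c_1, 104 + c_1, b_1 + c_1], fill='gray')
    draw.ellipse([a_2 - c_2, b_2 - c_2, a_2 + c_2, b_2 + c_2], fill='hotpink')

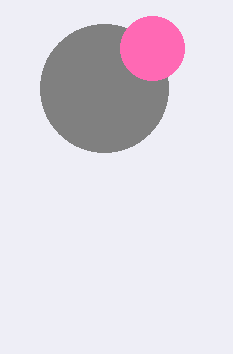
b_1 = 88, c_1 = 64, a_2 = 152, b_2 = 48, c_2 = 32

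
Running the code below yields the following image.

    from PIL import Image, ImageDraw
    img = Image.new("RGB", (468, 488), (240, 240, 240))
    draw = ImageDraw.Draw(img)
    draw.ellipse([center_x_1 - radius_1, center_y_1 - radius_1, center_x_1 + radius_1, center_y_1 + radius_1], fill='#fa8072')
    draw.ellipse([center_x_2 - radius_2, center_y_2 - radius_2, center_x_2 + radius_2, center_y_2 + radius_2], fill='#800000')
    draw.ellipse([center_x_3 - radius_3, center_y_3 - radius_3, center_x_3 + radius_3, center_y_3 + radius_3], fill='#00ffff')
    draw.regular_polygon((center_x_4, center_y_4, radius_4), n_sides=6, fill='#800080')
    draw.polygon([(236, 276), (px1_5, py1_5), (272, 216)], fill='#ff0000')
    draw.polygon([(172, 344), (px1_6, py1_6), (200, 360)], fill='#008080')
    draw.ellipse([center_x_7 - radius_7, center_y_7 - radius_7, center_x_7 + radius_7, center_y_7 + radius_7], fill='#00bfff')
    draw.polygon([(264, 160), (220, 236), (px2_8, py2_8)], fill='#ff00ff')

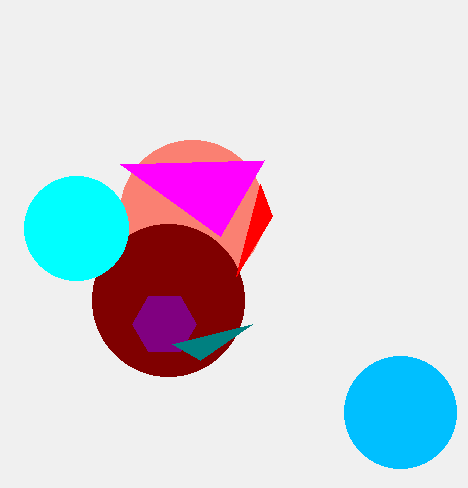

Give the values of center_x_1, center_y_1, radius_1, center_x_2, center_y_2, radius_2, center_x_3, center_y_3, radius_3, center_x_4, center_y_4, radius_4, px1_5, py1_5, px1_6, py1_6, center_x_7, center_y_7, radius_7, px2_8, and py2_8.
center_x_1 = 192
center_y_1 = 212
radius_1 = 72
center_x_2 = 168
center_y_2 = 300
radius_2 = 76
center_x_3 = 76
center_y_3 = 228
radius_3 = 52
center_x_4 = 164
center_y_4 = 324
radius_4 = 32
px1_5 = 260
py1_5 = 184
px1_6 = 252
py1_6 = 324
center_x_7 = 400
center_y_7 = 412
radius_7 = 56
px2_8 = 120
py2_8 = 164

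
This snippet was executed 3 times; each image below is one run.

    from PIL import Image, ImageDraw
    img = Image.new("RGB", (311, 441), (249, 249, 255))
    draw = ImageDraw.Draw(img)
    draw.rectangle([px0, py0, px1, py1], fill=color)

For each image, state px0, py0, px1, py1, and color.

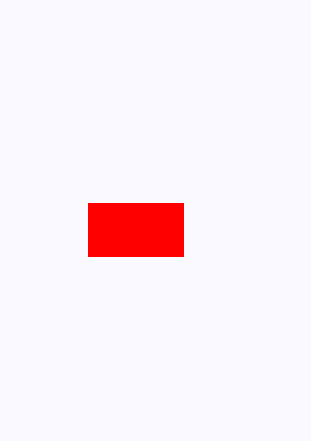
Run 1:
px0 = 88; py0 = 203; px1 = 183; py1 = 256; color = 'red'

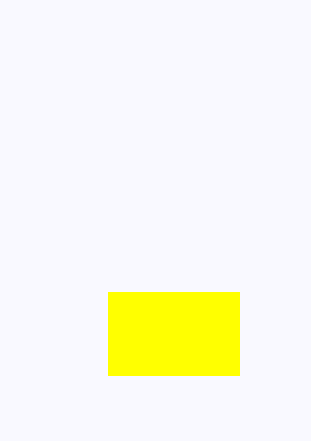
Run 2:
px0 = 108; py0 = 292; px1 = 239; py1 = 375; color = 'yellow'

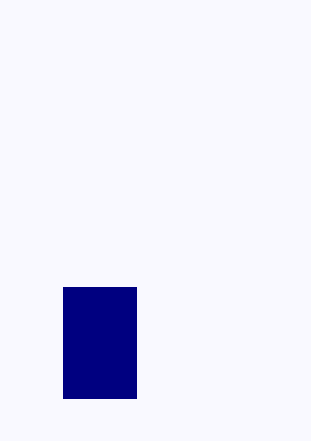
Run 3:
px0 = 63
py0 = 287
px1 = 136
py1 = 398
color = 'navy'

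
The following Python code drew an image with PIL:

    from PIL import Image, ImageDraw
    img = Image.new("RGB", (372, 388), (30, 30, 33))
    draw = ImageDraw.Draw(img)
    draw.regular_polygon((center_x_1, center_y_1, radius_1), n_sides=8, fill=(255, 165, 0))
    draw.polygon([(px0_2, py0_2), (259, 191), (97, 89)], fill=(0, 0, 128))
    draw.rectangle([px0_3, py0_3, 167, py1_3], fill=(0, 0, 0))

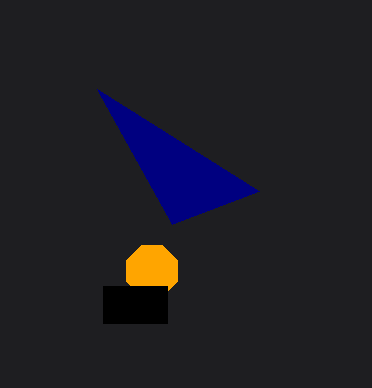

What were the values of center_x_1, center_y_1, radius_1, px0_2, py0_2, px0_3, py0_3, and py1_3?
center_x_1 = 152; center_y_1 = 271; radius_1 = 28; px0_2 = 172; py0_2 = 224; px0_3 = 103; py0_3 = 286; py1_3 = 323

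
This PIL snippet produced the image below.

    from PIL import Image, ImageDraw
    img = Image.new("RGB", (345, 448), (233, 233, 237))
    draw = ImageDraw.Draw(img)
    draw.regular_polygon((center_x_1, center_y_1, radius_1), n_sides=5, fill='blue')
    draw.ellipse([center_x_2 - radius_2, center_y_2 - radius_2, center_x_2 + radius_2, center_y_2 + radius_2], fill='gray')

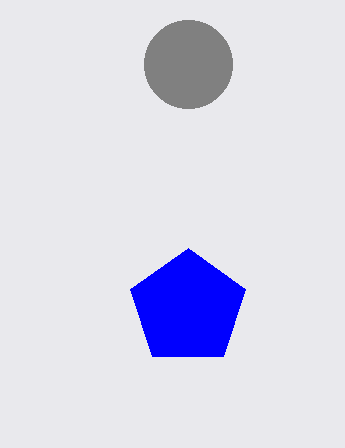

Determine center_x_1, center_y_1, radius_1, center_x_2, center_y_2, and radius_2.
center_x_1 = 188
center_y_1 = 308
radius_1 = 60
center_x_2 = 188
center_y_2 = 64
radius_2 = 44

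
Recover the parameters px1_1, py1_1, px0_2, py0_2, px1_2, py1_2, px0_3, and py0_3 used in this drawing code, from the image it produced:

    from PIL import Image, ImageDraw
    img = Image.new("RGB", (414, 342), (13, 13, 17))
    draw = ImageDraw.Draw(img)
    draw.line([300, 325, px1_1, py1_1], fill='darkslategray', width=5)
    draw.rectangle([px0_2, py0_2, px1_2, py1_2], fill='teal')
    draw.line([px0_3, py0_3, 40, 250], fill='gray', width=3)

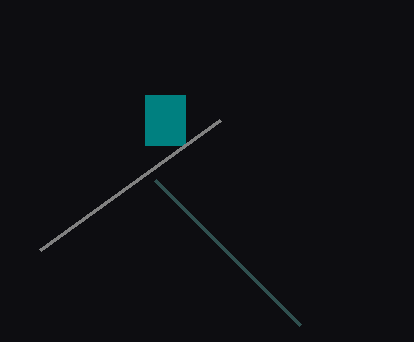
px1_1 = 155
py1_1 = 180
px0_2 = 145
py0_2 = 95
px1_2 = 185
py1_2 = 145
px0_3 = 220
py0_3 = 120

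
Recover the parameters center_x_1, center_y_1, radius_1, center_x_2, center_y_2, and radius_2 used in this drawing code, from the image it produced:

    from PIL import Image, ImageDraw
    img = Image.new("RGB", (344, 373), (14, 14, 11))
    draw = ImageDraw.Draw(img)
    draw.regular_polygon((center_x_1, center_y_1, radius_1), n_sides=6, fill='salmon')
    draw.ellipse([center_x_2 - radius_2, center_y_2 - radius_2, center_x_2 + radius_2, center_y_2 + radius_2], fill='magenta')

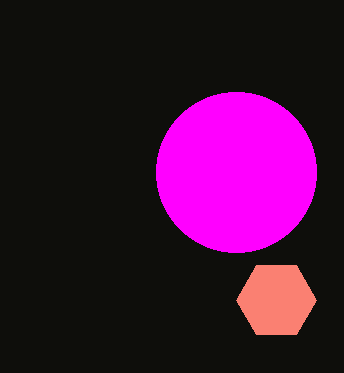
center_x_1 = 276, center_y_1 = 300, radius_1 = 40, center_x_2 = 236, center_y_2 = 172, radius_2 = 80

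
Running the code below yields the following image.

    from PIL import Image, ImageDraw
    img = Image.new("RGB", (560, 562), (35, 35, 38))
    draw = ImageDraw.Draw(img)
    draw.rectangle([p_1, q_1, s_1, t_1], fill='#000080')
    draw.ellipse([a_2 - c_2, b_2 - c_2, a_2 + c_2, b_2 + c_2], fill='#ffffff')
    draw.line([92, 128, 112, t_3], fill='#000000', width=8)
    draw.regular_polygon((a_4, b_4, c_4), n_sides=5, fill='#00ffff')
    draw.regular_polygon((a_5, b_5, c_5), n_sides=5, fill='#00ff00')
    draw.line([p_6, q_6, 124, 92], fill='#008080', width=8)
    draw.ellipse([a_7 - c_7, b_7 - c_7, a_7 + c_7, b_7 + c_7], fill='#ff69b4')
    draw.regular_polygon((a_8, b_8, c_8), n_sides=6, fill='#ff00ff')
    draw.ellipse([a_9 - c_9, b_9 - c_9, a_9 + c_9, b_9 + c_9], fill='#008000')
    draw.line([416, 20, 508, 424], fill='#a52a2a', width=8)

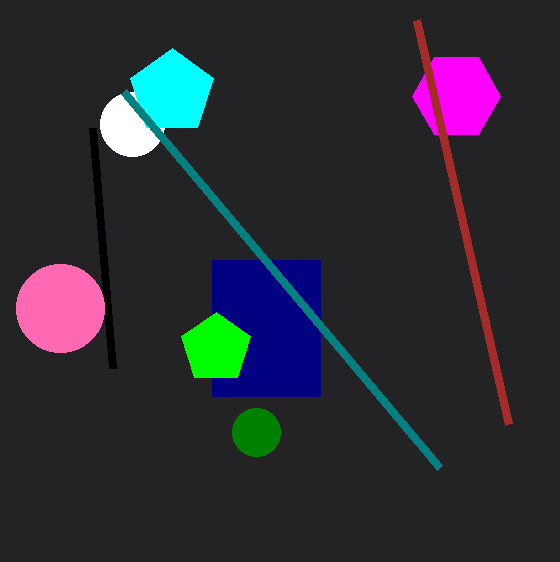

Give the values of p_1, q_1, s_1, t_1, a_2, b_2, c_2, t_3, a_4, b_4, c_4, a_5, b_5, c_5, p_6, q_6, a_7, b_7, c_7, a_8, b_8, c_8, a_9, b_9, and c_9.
p_1 = 212, q_1 = 260, s_1 = 320, t_1 = 396, a_2 = 132, b_2 = 124, c_2 = 32, t_3 = 368, a_4 = 172, b_4 = 92, c_4 = 44, a_5 = 216, b_5 = 348, c_5 = 36, p_6 = 440, q_6 = 468, a_7 = 60, b_7 = 308, c_7 = 44, a_8 = 456, b_8 = 96, c_8 = 44, a_9 = 256, b_9 = 432, c_9 = 24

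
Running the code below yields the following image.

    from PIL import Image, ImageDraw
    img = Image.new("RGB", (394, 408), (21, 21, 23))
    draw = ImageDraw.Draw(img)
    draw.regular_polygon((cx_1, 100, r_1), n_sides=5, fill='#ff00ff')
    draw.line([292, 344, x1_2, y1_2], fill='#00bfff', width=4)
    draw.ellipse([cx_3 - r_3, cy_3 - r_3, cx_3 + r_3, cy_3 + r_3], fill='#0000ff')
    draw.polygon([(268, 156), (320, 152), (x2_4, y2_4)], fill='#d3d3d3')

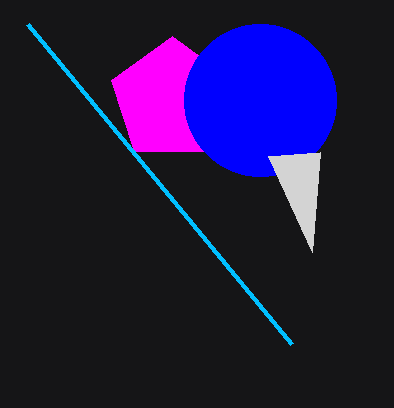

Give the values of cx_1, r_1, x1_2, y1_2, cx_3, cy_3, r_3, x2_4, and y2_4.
cx_1 = 172; r_1 = 64; x1_2 = 28; y1_2 = 24; cx_3 = 260; cy_3 = 100; r_3 = 76; x2_4 = 312; y2_4 = 252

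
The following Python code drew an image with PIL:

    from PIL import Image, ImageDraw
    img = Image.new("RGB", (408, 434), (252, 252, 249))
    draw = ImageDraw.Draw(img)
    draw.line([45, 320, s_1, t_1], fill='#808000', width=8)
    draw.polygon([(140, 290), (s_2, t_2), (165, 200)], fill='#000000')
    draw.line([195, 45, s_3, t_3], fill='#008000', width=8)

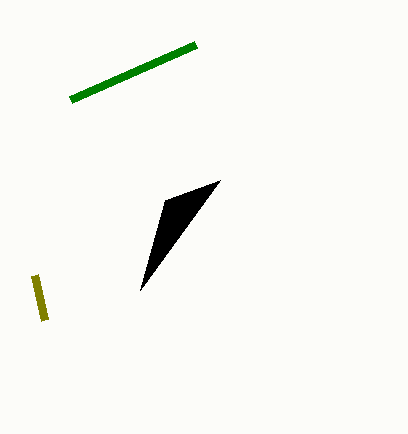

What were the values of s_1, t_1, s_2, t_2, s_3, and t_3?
s_1 = 35
t_1 = 275
s_2 = 220
t_2 = 180
s_3 = 70
t_3 = 100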